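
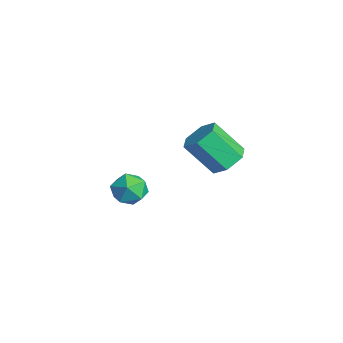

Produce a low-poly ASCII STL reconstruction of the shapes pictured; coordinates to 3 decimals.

solid 
facet normal 0.305 0.581 -0.755
outer loop
vertex 3.447 3.768 2.966
vertex 2.525 4.148 2.886
vertex 3.195 4.581 3.49
endloop
endfacet
facet normal 0.918 0.030 0.395
outer loop
vertex 3.447 3.768 2.966
vertex 3.195 4.581 3.49
vertex 2.796 2.531 4.574
endloop
endfacet
facet normal 0.918 0.030 0.395
outer loop
vertex 2.796 2.531 4.574
vertex 3.195 4.581 3.49
vertex 2.544 3.344 5.098
endloop
endfacet
facet normal -0.306 -0.581 0.754
outer loop
vertex 2.796 2.531 4.574
vertex 2.544 3.344 5.098
vertex 1.875 2.912 4.494
endloop
endfacet
facet normal 0.305 0.580 -0.755
outer loop
vertex 3.195 4.581 3.49
vertex 2.525 4.148 2.886
vertex 2.273 4.962 3.41
endloop
endfacet
facet normal 0.241 0.720 0.651
outer loop
vertex 3.195 4.581 3.49
vertex 2.273 4.962 3.41
vertex 2.544 3.344 5.098
endloop
endfacet
facet normal 0.241 0.720 0.651
outer loop
vertex 2.544 3.344 5.098
vertex 2.273 4.962 3.41
vertex 1.623 3.725 5.018
endloop
endfacet
facet normal -0.306 -0.581 0.754
outer loop
vertex 2.544 3.344 5.098
vertex 1.623 3.725 5.018
vertex 1.875 2.912 4.494
endloop
endfacet
facet normal 0.306 0.580 -0.755
outer loop
vertex 2.273 4.962 3.41
vertex 2.525 4.148 2.886
vertex 1.604 4.529 2.806
endloop
endfacet
facet normal -0.678 0.689 0.256
outer loop
vertex 2.273 4.962 3.41
vertex 1.604 4.529 2.806
vertex 1.623 3.725 5.018
endloop
endfacet
facet normal -0.677 0.690 0.257
outer loop
vertex 1.623 3.725 5.018
vertex 1.604 4.529 2.806
vertex 0.953 3.292 4.414
endloop
endfacet
facet normal -0.305 -0.581 0.755
outer loop
vertex 1.623 3.725 5.018
vertex 0.953 3.292 4.414
vertex 1.875 2.912 4.494
endloop
endfacet
facet normal 0.306 0.581 -0.754
outer loop
vertex 1.604 4.529 2.806
vertex 2.525 4.148 2.886
vertex 1.856 3.716 2.282
endloop
endfacet
facet normal -0.918 -0.030 -0.395
outer loop
vertex 1.604 4.529 2.806
vertex 1.856 3.716 2.282
vertex 0.953 3.292 4.414
endloop
endfacet
facet normal -0.918 -0.030 -0.395
outer loop
vertex 0.953 3.292 4.414
vertex 1.856 3.716 2.282
vertex 1.205 2.479 3.89
endloop
endfacet
facet normal -0.305 -0.581 0.755
outer loop
vertex 0.953 3.292 4.414
vertex 1.205 2.479 3.89
vertex 1.875 2.912 4.494
endloop
endfacet
facet normal 0.306 0.581 -0.754
outer loop
vertex 1.856 3.716 2.282
vertex 2.525 4.148 2.886
vertex 2.777 3.335 2.362
endloop
endfacet
facet normal -0.241 -0.720 -0.651
outer loop
vertex 1.856 3.716 2.282
vertex 2.777 3.335 2.362
vertex 1.205 2.479 3.89
endloop
endfacet
facet normal -0.241 -0.720 -0.651
outer loop
vertex 1.205 2.479 3.89
vertex 2.777 3.335 2.362
vertex 2.127 2.098 3.97
endloop
endfacet
facet normal -0.305 -0.580 0.755
outer loop
vertex 1.205 2.479 3.89
vertex 2.127 2.098 3.97
vertex 1.875 2.912 4.494
endloop
endfacet
facet normal 0.305 0.581 -0.755
outer loop
vertex 2.777 3.335 2.362
vertex 2.525 4.148 2.886
vertex 3.447 3.768 2.966
endloop
endfacet
facet normal 0.677 -0.690 -0.257
outer loop
vertex 2.777 3.335 2.362
vertex 3.447 3.768 2.966
vertex 2.127 2.098 3.97
endloop
endfacet
facet normal 0.677 -0.689 -0.256
outer loop
vertex 2.127 2.098 3.97
vertex 3.447 3.768 2.966
vertex 2.796 2.531 4.574
endloop
endfacet
facet normal -0.306 -0.580 0.755
outer loop
vertex 2.127 2.098 3.97
vertex 2.796 2.531 4.574
vertex 1.875 2.912 4.494
endloop
endfacet
facet normal -0.261 0.513 0.818
outer loop
vertex -3.313 1.387 -1.492
vertex -2.897 0.615 -0.875
vertex -2.284 1.435 -1.194
endloop
endfacet
facet normal -0.124 0.954 0.274
outer loop
vertex -3.313 1.387 -1.492
vertex -2.284 1.435 -1.194
vertex -2.564 1.687 -2.198
endloop
endfacet
facet normal -0.562 0.784 -0.263
outer loop
vertex -3.313 1.387 -1.492
vertex -2.564 1.687 -2.198
vertex -3.35 1.023 -2.5
endloop
endfacet
facet normal -0.970 0.239 -0.051
outer loop
vertex -3.313 1.387 -1.492
vertex -3.35 1.023 -2.5
vertex -3.556 0.36 -1.682
endloop
endfacet
facet normal -0.783 0.071 0.617
outer loop
vertex -3.313 1.387 -1.492
vertex -3.556 0.36 -1.682
vertex -2.897 0.615 -0.875
endloop
endfacet
facet normal 0.546 0.836 0.058
outer loop
vertex -2.564 1.687 -2.198
vertex -2.284 1.435 -1.194
vertex -1.684 1.1 -2.018
endloop
endfacet
facet normal 0.324 0.122 0.938
outer loop
vertex -2.284 1.435 -1.194
vertex -2.897 0.615 -0.875
vertex -1.89 0.437 -1.2
endloop
endfacet
facet normal -0.521 -0.593 0.613
outer loop
vertex -2.897 0.615 -0.875
vertex -3.556 0.36 -1.682
vertex -2.676 -0.227 -1.502
endloop
endfacet
facet normal -0.823 -0.322 -0.468
outer loop
vertex -3.556 0.36 -1.682
vertex -3.35 1.023 -2.5
vertex -2.956 0.025 -2.506
endloop
endfacet
facet normal -0.163 0.561 -0.811
outer loop
vertex -3.35 1.023 -2.5
vertex -2.564 1.687 -2.198
vertex -2.343 0.845 -2.825
endloop
endfacet
facet normal 0.970 -0.239 0.051
outer loop
vertex -1.927 0.073 -2.208
vertex -1.684 1.1 -2.018
vertex -1.89 0.437 -1.2
endloop
endfacet
facet normal 0.562 -0.784 0.263
outer loop
vertex -1.927 0.073 -2.208
vertex -1.89 0.437 -1.2
vertex -2.676 -0.227 -1.502
endloop
endfacet
facet normal 0.124 -0.954 -0.274
outer loop
vertex -1.927 0.073 -2.208
vertex -2.676 -0.227 -1.502
vertex -2.956 0.025 -2.506
endloop
endfacet
facet normal 0.261 -0.513 -0.818
outer loop
vertex -1.927 0.073 -2.208
vertex -2.956 0.025 -2.506
vertex -2.343 0.845 -2.825
endloop
endfacet
facet normal 0.783 -0.071 -0.617
outer loop
vertex -1.927 0.073 -2.208
vertex -2.343 0.845 -2.825
vertex -1.684 1.1 -2.018
endloop
endfacet
facet normal 0.823 0.322 0.468
outer loop
vertex -1.89 0.437 -1.2
vertex -1.684 1.1 -2.018
vertex -2.284 1.435 -1.194
endloop
endfacet
facet normal 0.163 -0.561 0.811
outer loop
vertex -2.676 -0.227 -1.502
vertex -1.89 0.437 -1.2
vertex -2.897 0.615 -0.875
endloop
endfacet
facet normal -0.546 -0.836 -0.058
outer loop
vertex -2.956 0.025 -2.506
vertex -2.676 -0.227 -1.502
vertex -3.556 0.36 -1.682
endloop
endfacet
facet normal -0.324 -0.122 -0.938
outer loop
vertex -2.343 0.845 -2.825
vertex -2.956 0.025 -2.506
vertex -3.35 1.023 -2.5
endloop
endfacet
facet normal 0.521 0.593 -0.613
outer loop
vertex -1.684 1.1 -2.018
vertex -2.343 0.845 -2.825
vertex -2.564 1.687 -2.198
endloop
endfacet

endsolid


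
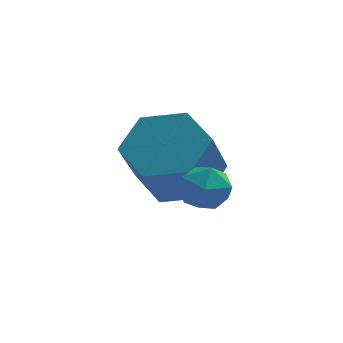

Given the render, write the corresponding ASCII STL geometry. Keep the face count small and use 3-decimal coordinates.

solid 
facet normal 0.163 0.607 -0.778
outer loop
vertex 1.33 2.481 -3.278
vertex 0.886 1.743 -3.946
vertex 0.26 2.506 -3.482
endloop
endfacet
facet normal -0.096 0.794 0.600
outer loop
vertex 1.33 2.481 -3.278
vertex 0.26 2.506 -3.482
vertex 1.039 1.394 -1.885
endloop
endfacet
facet normal -0.096 0.794 0.600
outer loop
vertex 1.039 1.394 -1.885
vertex 0.26 2.506 -3.482
vertex -0.031 1.419 -2.09
endloop
endfacet
facet normal -0.163 -0.607 0.778
outer loop
vertex 1.039 1.394 -1.885
vertex -0.031 1.419 -2.09
vertex 0.594 0.657 -2.554
endloop
endfacet
facet normal 0.163 0.607 -0.778
outer loop
vertex 0.26 2.506 -3.482
vertex 0.886 1.743 -3.946
vertex -0.185 1.768 -4.151
endloop
endfacet
facet normal -0.898 0.417 0.138
outer loop
vertex 0.26 2.506 -3.482
vertex -0.185 1.768 -4.151
vertex -0.031 1.419 -2.09
endloop
endfacet
facet normal -0.898 0.417 0.138
outer loop
vertex -0.031 1.419 -2.09
vertex -0.185 1.768 -4.151
vertex -0.476 0.682 -2.758
endloop
endfacet
facet normal -0.162 -0.607 0.778
outer loop
vertex -0.031 1.419 -2.09
vertex -0.476 0.682 -2.758
vertex 0.594 0.657 -2.554
endloop
endfacet
facet normal 0.163 0.607 -0.778
outer loop
vertex -0.185 1.768 -4.151
vertex 0.886 1.743 -3.946
vertex 0.441 1.006 -4.615
endloop
endfacet
facet normal -0.802 -0.378 -0.462
outer loop
vertex -0.185 1.768 -4.151
vertex 0.441 1.006 -4.615
vertex -0.476 0.682 -2.758
endloop
endfacet
facet normal -0.803 -0.377 -0.462
outer loop
vertex -0.476 0.682 -2.758
vertex 0.441 1.006 -4.615
vertex 0.15 -0.081 -3.222
endloop
endfacet
facet normal -0.163 -0.607 0.778
outer loop
vertex -0.476 0.682 -2.758
vertex 0.15 -0.081 -3.222
vertex 0.594 0.657 -2.554
endloop
endfacet
facet normal 0.163 0.607 -0.778
outer loop
vertex 0.441 1.006 -4.615
vertex 0.886 1.743 -3.946
vertex 1.511 0.981 -4.41
endloop
endfacet
facet normal 0.096 -0.794 -0.600
outer loop
vertex 0.441 1.006 -4.615
vertex 1.511 0.981 -4.41
vertex 0.15 -0.081 -3.222
endloop
endfacet
facet normal 0.096 -0.794 -0.600
outer loop
vertex 0.15 -0.081 -3.222
vertex 1.511 0.981 -4.41
vertex 1.22 -0.106 -3.018
endloop
endfacet
facet normal -0.163 -0.607 0.778
outer loop
vertex 0.15 -0.081 -3.222
vertex 1.22 -0.106 -3.018
vertex 0.594 0.657 -2.554
endloop
endfacet
facet normal 0.162 0.607 -0.778
outer loop
vertex 1.511 0.981 -4.41
vertex 0.886 1.743 -3.946
vertex 1.956 1.718 -3.742
endloop
endfacet
facet normal 0.898 -0.417 -0.138
outer loop
vertex 1.511 0.981 -4.41
vertex 1.956 1.718 -3.742
vertex 1.22 -0.106 -3.018
endloop
endfacet
facet normal 0.898 -0.417 -0.137
outer loop
vertex 1.22 -0.106 -3.018
vertex 1.956 1.718 -3.742
vertex 1.665 0.632 -2.349
endloop
endfacet
facet normal -0.163 -0.607 0.778
outer loop
vertex 1.22 -0.106 -3.018
vertex 1.665 0.632 -2.349
vertex 0.594 0.657 -2.554
endloop
endfacet
facet normal 0.163 0.607 -0.778
outer loop
vertex 1.956 1.718 -3.742
vertex 0.886 1.743 -3.946
vertex 1.33 2.481 -3.278
endloop
endfacet
facet normal 0.803 0.378 0.462
outer loop
vertex 1.956 1.718 -3.742
vertex 1.33 2.481 -3.278
vertex 1.665 0.632 -2.349
endloop
endfacet
facet normal 0.802 0.378 0.462
outer loop
vertex 1.665 0.632 -2.349
vertex 1.33 2.481 -3.278
vertex 1.039 1.394 -1.885
endloop
endfacet
facet normal -0.163 -0.607 0.778
outer loop
vertex 1.665 0.632 -2.349
vertex 1.039 1.394 -1.885
vertex 0.594 0.657 -2.554
endloop
endfacet
facet normal 0.100 0.969 0.224
outer loop
vertex 1.542 -0.055 -3.483
vertex 1.324 -0.182 -2.836
vertex 2.001 -0.217 -2.988
endloop
endfacet
facet normal 0.571 0.773 -0.276
outer loop
vertex 1.542 -0.055 -3.483
vertex 2.001 -0.217 -2.988
vertex 2.064 -0.49 -3.623
endloop
endfacet
facet normal 0.206 0.515 -0.832
outer loop
vertex 1.542 -0.055 -3.483
vertex 2.064 -0.49 -3.623
vertex 1.428 -0.624 -3.863
endloop
endfacet
facet normal -0.490 0.550 -0.677
outer loop
vertex 1.542 -0.055 -3.483
vertex 1.428 -0.624 -3.863
vertex 0.97 -0.434 -3.377
endloop
endfacet
facet normal -0.555 0.831 -0.024
outer loop
vertex 1.542 -0.055 -3.483
vertex 0.97 -0.434 -3.377
vertex 1.324 -0.182 -2.836
endloop
endfacet
facet normal 0.969 0.246 -0.010
outer loop
vertex 2.064 -0.49 -3.623
vertex 2.001 -0.217 -2.988
vertex 2.17 -0.886 -3.063
endloop
endfacet
facet normal 0.209 0.561 0.801
outer loop
vertex 2.001 -0.217 -2.988
vertex 1.324 -0.182 -2.836
vertex 1.712 -0.696 -2.577
endloop
endfacet
facet normal -0.852 0.338 0.400
outer loop
vertex 1.324 -0.182 -2.836
vertex 0.97 -0.434 -3.377
vertex 1.076 -0.83 -2.817
endloop
endfacet
facet normal -0.745 -0.114 -0.657
outer loop
vertex 0.97 -0.434 -3.377
vertex 1.428 -0.624 -3.863
vertex 1.139 -1.103 -3.452
endloop
endfacet
facet normal 0.379 -0.172 -0.909
outer loop
vertex 1.428 -0.624 -3.863
vertex 2.064 -0.49 -3.623
vertex 1.816 -1.138 -3.604
endloop
endfacet
facet normal 0.490 -0.550 0.677
outer loop
vertex 1.598 -1.265 -2.957
vertex 2.17 -0.886 -3.063
vertex 1.712 -0.696 -2.577
endloop
endfacet
facet normal -0.206 -0.515 0.832
outer loop
vertex 1.598 -1.265 -2.957
vertex 1.712 -0.696 -2.577
vertex 1.076 -0.83 -2.817
endloop
endfacet
facet normal -0.571 -0.773 0.276
outer loop
vertex 1.598 -1.265 -2.957
vertex 1.076 -0.83 -2.817
vertex 1.139 -1.103 -3.452
endloop
endfacet
facet normal -0.100 -0.969 -0.224
outer loop
vertex 1.598 -1.265 -2.957
vertex 1.139 -1.103 -3.452
vertex 1.816 -1.138 -3.604
endloop
endfacet
facet normal 0.555 -0.831 0.024
outer loop
vertex 1.598 -1.265 -2.957
vertex 1.816 -1.138 -3.604
vertex 2.17 -0.886 -3.063
endloop
endfacet
facet normal 0.745 0.114 0.657
outer loop
vertex 1.712 -0.696 -2.577
vertex 2.17 -0.886 -3.063
vertex 2.001 -0.217 -2.988
endloop
endfacet
facet normal -0.379 0.172 0.909
outer loop
vertex 1.076 -0.83 -2.817
vertex 1.712 -0.696 -2.577
vertex 1.324 -0.182 -2.836
endloop
endfacet
facet normal -0.969 -0.246 0.010
outer loop
vertex 1.139 -1.103 -3.452
vertex 1.076 -0.83 -2.817
vertex 0.97 -0.434 -3.377
endloop
endfacet
facet normal -0.209 -0.561 -0.801
outer loop
vertex 1.816 -1.138 -3.604
vertex 1.139 -1.103 -3.452
vertex 1.428 -0.624 -3.863
endloop
endfacet
facet normal 0.852 -0.338 -0.400
outer loop
vertex 2.17 -0.886 -3.063
vertex 1.816 -1.138 -3.604
vertex 2.064 -0.49 -3.623
endloop
endfacet

endsolid


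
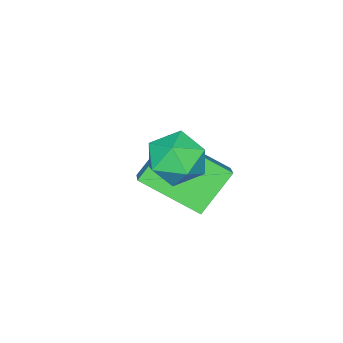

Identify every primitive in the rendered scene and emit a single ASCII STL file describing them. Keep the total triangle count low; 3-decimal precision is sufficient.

solid 
facet normal -0.701 0.166 0.694
outer loop
vertex -4.148 -4.591 -0.47
vertex -3.511 -4.077 0.05
vertex -4.643 -3.11 -1.325
endloop
endfacet
facet normal -0.658 -0.529 -0.536
outer loop
vertex -3.669 -3.343 -2.29
vertex -4.148 -4.591 -0.47
vertex -4.643 -3.11 -1.325
endloop
endfacet
facet normal -0.700 0.167 0.694
outer loop
vertex -4.643 -3.11 -1.325
vertex -3.511 -4.077 0.05
vertex -4.005 -2.597 -0.805
endloop
endfacet
facet normal -0.277 0.832 -0.481
outer loop
vertex -4.005 -2.597 -0.805
vertex -3.669 -3.343 -2.29
vertex -4.643 -3.11 -1.325
endloop
endfacet
facet normal 0.278 -0.831 0.481
outer loop
vertex -4.148 -4.591 -0.47
vertex -2.537 -4.31 -0.915
vertex -3.511 -4.077 0.05
endloop
endfacet
facet normal -0.658 -0.529 -0.536
outer loop
vertex -3.175 -4.823 -1.435
vertex -4.148 -4.591 -0.47
vertex -3.669 -3.343 -2.29
endloop
endfacet
facet normal 0.278 -0.832 0.480
outer loop
vertex -3.175 -4.823 -1.435
vertex -2.537 -4.31 -0.915
vertex -4.148 -4.591 -0.47
endloop
endfacet
facet normal 0.658 0.529 0.536
outer loop
vertex -3.511 -4.077 0.05
vertex -2.537 -4.31 -0.915
vertex -4.005 -2.597 -0.805
endloop
endfacet
facet normal -0.279 0.831 -0.481
outer loop
vertex -3.032 -2.829 -1.77
vertex -3.669 -3.343 -2.29
vertex -4.005 -2.597 -0.805
endloop
endfacet
facet normal 0.658 0.529 0.536
outer loop
vertex -4.005 -2.597 -0.805
vertex -2.537 -4.31 -0.915
vertex -3.032 -2.829 -1.77
endloop
endfacet
facet normal 0.701 -0.167 -0.694
outer loop
vertex -3.032 -2.829 -1.77
vertex -3.175 -4.823 -1.435
vertex -3.669 -3.343 -2.29
endloop
endfacet
facet normal 0.700 -0.167 -0.694
outer loop
vertex -2.537 -4.31 -0.915
vertex -3.175 -4.823 -1.435
vertex -3.032 -2.829 -1.77
endloop
endfacet
facet normal -0.887 -0.359 0.291
outer loop
vertex -2.847 -2.715 0.906
vertex -2.553 -3.458 0.884
vertex -2.506 -3.029 1.557
endloop
endfacet
facet normal -0.780 0.296 0.551
outer loop
vertex -2.847 -2.715 0.906
vertex -2.506 -3.029 1.557
vertex -2.36 -2.269 1.356
endloop
endfacet
facet normal -0.675 0.738 -0.000
outer loop
vertex -2.847 -2.715 0.906
vertex -2.36 -2.269 1.356
vertex -2.316 -2.229 0.559
endloop
endfacet
facet normal -0.717 0.354 -0.601
outer loop
vertex -2.847 -2.715 0.906
vertex -2.316 -2.229 0.559
vertex -2.435 -2.964 0.268
endloop
endfacet
facet normal -0.848 -0.323 -0.421
outer loop
vertex -2.847 -2.715 0.906
vertex -2.435 -2.964 0.268
vertex -2.553 -3.458 0.884
endloop
endfacet
facet normal -0.182 0.284 0.941
outer loop
vertex -2.36 -2.269 1.356
vertex -2.506 -3.029 1.557
vertex -1.765 -2.736 1.612
endloop
endfacet
facet normal -0.355 -0.777 0.520
outer loop
vertex -2.506 -3.029 1.557
vertex -2.553 -3.458 0.884
vertex -1.884 -3.471 1.321
endloop
endfacet
facet normal -0.292 -0.718 -0.632
outer loop
vertex -2.553 -3.458 0.884
vertex -2.435 -2.964 0.268
vertex -1.84 -3.431 0.524
endloop
endfacet
facet normal -0.081 0.378 -0.922
outer loop
vertex -2.435 -2.964 0.268
vertex -2.316 -2.229 0.559
vertex -1.694 -2.671 0.323
endloop
endfacet
facet normal -0.013 0.999 0.049
outer loop
vertex -2.316 -2.229 0.559
vertex -2.36 -2.269 1.356
vertex -1.647 -2.242 0.996
endloop
endfacet
facet normal 0.717 -0.354 0.601
outer loop
vertex -1.353 -2.985 0.974
vertex -1.765 -2.736 1.612
vertex -1.884 -3.471 1.321
endloop
endfacet
facet normal 0.675 -0.738 0.000
outer loop
vertex -1.353 -2.985 0.974
vertex -1.884 -3.471 1.321
vertex -1.84 -3.431 0.524
endloop
endfacet
facet normal 0.780 -0.296 -0.551
outer loop
vertex -1.353 -2.985 0.974
vertex -1.84 -3.431 0.524
vertex -1.694 -2.671 0.323
endloop
endfacet
facet normal 0.887 0.359 -0.291
outer loop
vertex -1.353 -2.985 0.974
vertex -1.694 -2.671 0.323
vertex -1.647 -2.242 0.996
endloop
endfacet
facet normal 0.848 0.323 0.421
outer loop
vertex -1.353 -2.985 0.974
vertex -1.647 -2.242 0.996
vertex -1.765 -2.736 1.612
endloop
endfacet
facet normal 0.081 -0.378 0.922
outer loop
vertex -1.884 -3.471 1.321
vertex -1.765 -2.736 1.612
vertex -2.506 -3.029 1.557
endloop
endfacet
facet normal 0.013 -0.999 -0.049
outer loop
vertex -1.84 -3.431 0.524
vertex -1.884 -3.471 1.321
vertex -2.553 -3.458 0.884
endloop
endfacet
facet normal 0.182 -0.284 -0.941
outer loop
vertex -1.694 -2.671 0.323
vertex -1.84 -3.431 0.524
vertex -2.435 -2.964 0.268
endloop
endfacet
facet normal 0.355 0.777 -0.520
outer loop
vertex -1.647 -2.242 0.996
vertex -1.694 -2.671 0.323
vertex -2.316 -2.229 0.559
endloop
endfacet
facet normal 0.292 0.718 0.632
outer loop
vertex -1.765 -2.736 1.612
vertex -1.647 -2.242 0.996
vertex -2.36 -2.269 1.356
endloop
endfacet

endsolid


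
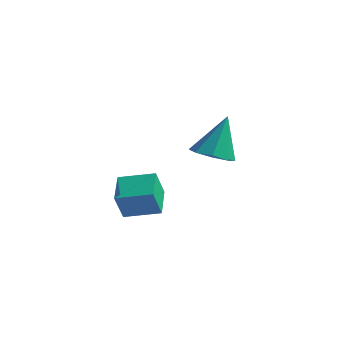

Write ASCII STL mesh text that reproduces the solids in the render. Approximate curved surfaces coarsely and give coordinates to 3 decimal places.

solid 
facet normal -0.864 -0.456 -0.211
outer loop
vertex -4.279 2.047 -3.048
vertex -5.063 3.295 -2.537
vertex -4.251 2.608 -4.374
endloop
endfacet
facet normal 0.503 -0.800 -0.328
outer loop
vertex -2.817 3.365 -4.023
vertex -4.279 2.047 -3.048
vertex -4.251 2.608 -4.374
endloop
endfacet
facet normal -0.864 -0.457 -0.211
outer loop
vertex -4.251 2.608 -4.374
vertex -5.063 3.295 -2.537
vertex -5.035 3.855 -3.863
endloop
endfacet
facet normal 0.020 0.390 -0.921
outer loop
vertex -5.035 3.855 -3.863
vertex -2.817 3.365 -4.023
vertex -4.251 2.608 -4.374
endloop
endfacet
facet normal -0.020 -0.389 0.921
outer loop
vertex -4.279 2.047 -3.048
vertex -3.629 4.052 -2.186
vertex -5.063 3.295 -2.537
endloop
endfacet
facet normal 0.503 -0.800 -0.327
outer loop
vertex -2.845 2.805 -2.697
vertex -4.279 2.047 -3.048
vertex -2.817 3.365 -4.023
endloop
endfacet
facet normal -0.019 -0.390 0.921
outer loop
vertex -2.845 2.805 -2.697
vertex -3.629 4.052 -2.186
vertex -4.279 2.047 -3.048
endloop
endfacet
facet normal -0.503 0.800 0.327
outer loop
vertex -5.063 3.295 -2.537
vertex -3.629 4.052 -2.186
vertex -5.035 3.855 -3.863
endloop
endfacet
facet normal 0.020 0.389 -0.921
outer loop
vertex -3.601 4.613 -3.512
vertex -2.817 3.365 -4.023
vertex -5.035 3.855 -3.863
endloop
endfacet
facet normal -0.503 0.800 0.328
outer loop
vertex -5.035 3.855 -3.863
vertex -3.629 4.052 -2.186
vertex -3.601 4.613 -3.512
endloop
endfacet
facet normal 0.864 0.457 0.211
outer loop
vertex -3.601 4.613 -3.512
vertex -2.845 2.805 -2.697
vertex -2.817 3.365 -4.023
endloop
endfacet
facet normal 0.864 0.457 0.211
outer loop
vertex -3.629 4.052 -2.186
vertex -2.845 2.805 -2.697
vertex -3.601 4.613 -3.512
endloop
endfacet
facet normal -0.069 -0.419 -0.905
outer loop
vertex 1.094 2.964 0.314
vertex 0.289 2.515 0.583
vertex 0.491 3.361 0.176
endloop
endfacet
facet normal 0.549 0.836 0.006
outer loop
vertex 1.094 2.964 0.314
vertex 0.491 3.361 0.176
vertex 0.431 3.385 2.457
endloop
endfacet
facet normal -0.068 -0.419 -0.905
outer loop
vertex 0.491 3.361 0.176
vertex 0.289 2.515 0.583
vertex -0.23 3.262 0.276
endloop
endfacet
facet normal -0.138 0.990 -0.014
outer loop
vertex 0.491 3.361 0.176
vertex -0.23 3.262 0.276
vertex 0.431 3.385 2.457
endloop
endfacet
facet normal -0.068 -0.420 -0.905
outer loop
vertex -0.23 3.262 0.276
vertex 0.289 2.515 0.583
vertex -0.647 2.726 0.556
endloop
endfacet
facet normal -0.727 0.661 0.183
outer loop
vertex -0.23 3.262 0.276
vertex -0.647 2.726 0.556
vertex 0.431 3.385 2.457
endloop
endfacet
facet normal -0.068 -0.420 -0.905
outer loop
vertex -0.647 2.726 0.556
vertex 0.289 2.515 0.583
vertex -0.515 2.066 0.852
endloop
endfacet
facet normal -0.875 0.041 0.482
outer loop
vertex -0.647 2.726 0.556
vertex -0.515 2.066 0.852
vertex 0.431 3.385 2.457
endloop
endfacet
facet normal -0.068 -0.421 -0.905
outer loop
vertex -0.515 2.066 0.852
vertex 0.289 2.515 0.583
vertex 0.088 1.67 0.991
endloop
endfacet
facet normal -0.495 -0.505 0.707
outer loop
vertex -0.515 2.066 0.852
vertex 0.088 1.67 0.991
vertex 0.431 3.385 2.457
endloop
endfacet
facet normal -0.068 -0.421 -0.905
outer loop
vertex 0.088 1.67 0.991
vertex 0.289 2.515 0.583
vertex 0.809 1.769 0.891
endloop
endfacet
facet normal 0.191 -0.660 0.727
outer loop
vertex 0.088 1.67 0.991
vertex 0.809 1.769 0.891
vertex 0.431 3.385 2.457
endloop
endfacet
facet normal -0.068 -0.421 -0.904
outer loop
vertex 0.809 1.769 0.891
vertex 0.289 2.515 0.583
vertex 1.226 2.305 0.61
endloop
endfacet
facet normal 0.781 -0.330 0.529
outer loop
vertex 0.809 1.769 0.891
vertex 1.226 2.305 0.61
vertex 0.431 3.385 2.457
endloop
endfacet
facet normal -0.068 -0.420 -0.905
outer loop
vertex 1.226 2.305 0.61
vertex 0.289 2.515 0.583
vertex 1.094 2.964 0.314
endloop
endfacet
facet normal 0.929 0.290 0.231
outer loop
vertex 1.226 2.305 0.61
vertex 1.094 2.964 0.314
vertex 0.431 3.385 2.457
endloop
endfacet

endsolid


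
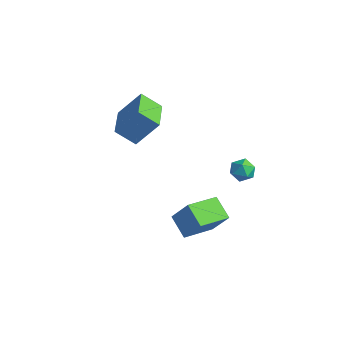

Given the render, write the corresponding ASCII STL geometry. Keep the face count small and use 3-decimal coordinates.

solid 
facet normal -0.538 -0.147 -0.830
outer loop
vertex 1.029 -4.683 -1.894
vertex 1.2 -2.772 -2.343
vertex 2.253 -4.966 -2.638
endloop
endfacet
facet normal -0.086 -0.970 0.227
outer loop
vertex 3.2 -4.708 -1.177
vertex 1.029 -4.683 -1.894
vertex 2.253 -4.966 -2.638
endloop
endfacet
facet normal -0.538 -0.147 -0.830
outer loop
vertex 2.253 -4.966 -2.638
vertex 1.2 -2.772 -2.343
vertex 2.424 -3.055 -3.086
endloop
endfacet
facet normal 0.838 -0.194 -0.509
outer loop
vertex 2.424 -3.055 -3.086
vertex 3.2 -4.708 -1.177
vertex 2.253 -4.966 -2.638
endloop
endfacet
facet normal -0.838 0.195 0.509
outer loop
vertex 1.029 -4.683 -1.894
vertex 2.147 -2.514 -0.882
vertex 1.2 -2.772 -2.343
endloop
endfacet
facet normal -0.086 -0.970 0.227
outer loop
vertex 1.976 -4.425 -0.434
vertex 1.029 -4.683 -1.894
vertex 3.2 -4.708 -1.177
endloop
endfacet
facet normal -0.838 0.194 0.509
outer loop
vertex 1.976 -4.425 -0.434
vertex 2.147 -2.514 -0.882
vertex 1.029 -4.683 -1.894
endloop
endfacet
facet normal 0.086 0.970 -0.227
outer loop
vertex 1.2 -2.772 -2.343
vertex 2.147 -2.514 -0.882
vertex 2.424 -3.055 -3.086
endloop
endfacet
facet normal 0.838 -0.195 -0.509
outer loop
vertex 3.371 -2.797 -1.626
vertex 3.2 -4.708 -1.177
vertex 2.424 -3.055 -3.086
endloop
endfacet
facet normal 0.086 0.970 -0.227
outer loop
vertex 2.424 -3.055 -3.086
vertex 2.147 -2.514 -0.882
vertex 3.371 -2.797 -1.626
endloop
endfacet
facet normal 0.538 0.147 0.830
outer loop
vertex 3.371 -2.797 -1.626
vertex 1.976 -4.425 -0.434
vertex 3.2 -4.708 -1.177
endloop
endfacet
facet normal 0.538 0.146 0.830
outer loop
vertex 2.147 -2.514 -0.882
vertex 1.976 -4.425 -0.434
vertex 3.371 -2.797 -1.626
endloop
endfacet
facet normal 0.178 0.883 0.435
outer loop
vertex 3.544 -1.361 1.875
vertex 3.326 -1.646 2.542
vertex 4.052 -1.688 2.331
endloop
endfacet
facet normal 0.611 0.782 -0.120
outer loop
vertex 3.544 -1.361 1.875
vertex 4.052 -1.688 2.331
vertex 4.073 -1.819 1.586
endloop
endfacet
facet normal 0.208 0.682 -0.701
outer loop
vertex 3.544 -1.361 1.875
vertex 4.073 -1.819 1.586
vertex 3.36 -1.859 1.336
endloop
endfacet
facet normal -0.476 0.721 -0.504
outer loop
vertex 3.544 -1.361 1.875
vertex 3.36 -1.859 1.336
vertex 2.898 -1.752 1.926
endloop
endfacet
facet normal -0.496 0.845 0.199
outer loop
vertex 3.544 -1.361 1.875
vertex 2.898 -1.752 1.926
vertex 3.326 -1.646 2.542
endloop
endfacet
facet normal 0.983 0.184 -0.005
outer loop
vertex 4.073 -1.819 1.586
vertex 4.052 -1.688 2.331
vertex 4.182 -2.388 2.074
endloop
endfacet
facet normal 0.280 0.346 0.895
outer loop
vertex 4.052 -1.688 2.331
vertex 3.326 -1.646 2.542
vertex 3.72 -2.281 2.664
endloop
endfacet
facet normal -0.809 0.285 0.513
outer loop
vertex 3.326 -1.646 2.542
vertex 2.898 -1.752 1.926
vertex 3.007 -2.321 2.414
endloop
endfacet
facet normal -0.777 0.085 -0.624
outer loop
vertex 2.898 -1.752 1.926
vertex 3.36 -1.859 1.336
vertex 3.028 -2.452 1.669
endloop
endfacet
facet normal 0.330 0.023 -0.944
outer loop
vertex 3.36 -1.859 1.336
vertex 4.073 -1.819 1.586
vertex 3.754 -2.494 1.458
endloop
endfacet
facet normal 0.476 -0.721 0.504
outer loop
vertex 3.536 -2.779 2.125
vertex 4.182 -2.388 2.074
vertex 3.72 -2.281 2.664
endloop
endfacet
facet normal -0.208 -0.682 0.701
outer loop
vertex 3.536 -2.779 2.125
vertex 3.72 -2.281 2.664
vertex 3.007 -2.321 2.414
endloop
endfacet
facet normal -0.611 -0.782 0.120
outer loop
vertex 3.536 -2.779 2.125
vertex 3.007 -2.321 2.414
vertex 3.028 -2.452 1.669
endloop
endfacet
facet normal -0.178 -0.883 -0.435
outer loop
vertex 3.536 -2.779 2.125
vertex 3.028 -2.452 1.669
vertex 3.754 -2.494 1.458
endloop
endfacet
facet normal 0.496 -0.845 -0.199
outer loop
vertex 3.536 -2.779 2.125
vertex 3.754 -2.494 1.458
vertex 4.182 -2.388 2.074
endloop
endfacet
facet normal 0.777 -0.085 0.624
outer loop
vertex 3.72 -2.281 2.664
vertex 4.182 -2.388 2.074
vertex 4.052 -1.688 2.331
endloop
endfacet
facet normal -0.330 -0.023 0.944
outer loop
vertex 3.007 -2.321 2.414
vertex 3.72 -2.281 2.664
vertex 3.326 -1.646 2.542
endloop
endfacet
facet normal -0.983 -0.184 0.005
outer loop
vertex 3.028 -2.452 1.669
vertex 3.007 -2.321 2.414
vertex 2.898 -1.752 1.926
endloop
endfacet
facet normal -0.280 -0.346 -0.895
outer loop
vertex 3.754 -2.494 1.458
vertex 3.028 -2.452 1.669
vertex 3.36 -1.859 1.336
endloop
endfacet
facet normal 0.809 -0.285 -0.513
outer loop
vertex 4.182 -2.388 2.074
vertex 3.754 -2.494 1.458
vertex 4.073 -1.819 1.586
endloop
endfacet
facet normal -0.618 -0.472 0.629
outer loop
vertex -2.35 -3.832 4.111
vertex -3.818 -2.255 3.852
vertex -3.132 -4.805 2.613
endloop
endfacet
facet normal 0.676 -0.727 0.119
outer loop
vertex -2.242 -4.125 1.708
vertex -2.35 -3.832 4.111
vertex -3.132 -4.805 2.613
endloop
endfacet
facet normal -0.618 -0.472 0.629
outer loop
vertex -3.132 -4.805 2.613
vertex -3.818 -2.255 3.852
vertex -4.6 -3.227 2.354
endloop
endfacet
facet normal -0.401 -0.499 -0.769
outer loop
vertex -4.6 -3.227 2.354
vertex -2.242 -4.125 1.708
vertex -3.132 -4.805 2.613
endloop
endfacet
facet normal 0.400 0.499 0.769
outer loop
vertex -2.35 -3.832 4.111
vertex -2.928 -1.575 2.947
vertex -3.818 -2.255 3.852
endloop
endfacet
facet normal 0.676 -0.727 0.119
outer loop
vertex -1.46 -3.153 3.206
vertex -2.35 -3.832 4.111
vertex -2.242 -4.125 1.708
endloop
endfacet
facet normal 0.401 0.499 0.768
outer loop
vertex -1.46 -3.153 3.206
vertex -2.928 -1.575 2.947
vertex -2.35 -3.832 4.111
endloop
endfacet
facet normal -0.676 0.727 -0.119
outer loop
vertex -3.818 -2.255 3.852
vertex -2.928 -1.575 2.947
vertex -4.6 -3.227 2.354
endloop
endfacet
facet normal -0.401 -0.499 -0.768
outer loop
vertex -3.71 -2.548 1.449
vertex -2.242 -4.125 1.708
vertex -4.6 -3.227 2.354
endloop
endfacet
facet normal -0.676 0.727 -0.119
outer loop
vertex -4.6 -3.227 2.354
vertex -2.928 -1.575 2.947
vertex -3.71 -2.548 1.449
endloop
endfacet
facet normal 0.618 0.472 -0.629
outer loop
vertex -3.71 -2.548 1.449
vertex -1.46 -3.153 3.206
vertex -2.242 -4.125 1.708
endloop
endfacet
facet normal 0.618 0.472 -0.629
outer loop
vertex -2.928 -1.575 2.947
vertex -1.46 -3.153 3.206
vertex -3.71 -2.548 1.449
endloop
endfacet

endsolid


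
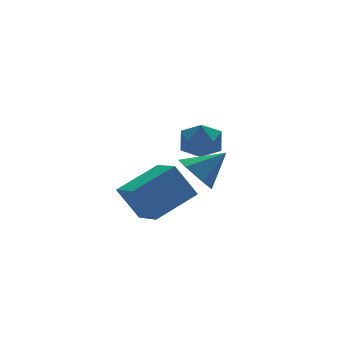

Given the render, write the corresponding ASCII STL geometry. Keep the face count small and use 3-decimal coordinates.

solid 
facet normal -0.770 0.120 -0.626
outer loop
vertex 1.39 -0.722 2.328
vertex 1.024 -0.217 2.875
vertex 1.538 0.094 2.302
endloop
endfacet
facet normal 0.897 -0.176 -0.405
outer loop
vertex 1.39 -0.722 2.328
vertex 1.538 0.094 2.302
vertex 2.096 -0.383 3.745
endloop
endfacet
facet normal -0.770 0.120 -0.626
outer loop
vertex 1.538 0.094 2.302
vertex 1.024 -0.217 2.875
vertex 1.172 0.6 2.849
endloop
endfacet
facet normal 0.763 0.641 -0.083
outer loop
vertex 1.538 0.094 2.302
vertex 1.172 0.6 2.849
vertex 2.096 -0.383 3.745
endloop
endfacet
facet normal -0.770 0.120 -0.626
outer loop
vertex 1.172 0.6 2.849
vertex 1.024 -0.217 2.875
vertex 0.658 0.289 3.422
endloop
endfacet
facet normal 0.219 0.762 0.610
outer loop
vertex 1.172 0.6 2.849
vertex 0.658 0.289 3.422
vertex 2.096 -0.383 3.745
endloop
endfacet
facet normal -0.771 0.119 -0.626
outer loop
vertex 0.658 0.289 3.422
vertex 1.024 -0.217 2.875
vertex 0.511 -0.528 3.448
endloop
endfacet
facet normal -0.190 0.065 0.980
outer loop
vertex 0.658 0.289 3.422
vertex 0.511 -0.528 3.448
vertex 2.096 -0.383 3.745
endloop
endfacet
facet normal -0.771 0.119 -0.626
outer loop
vertex 0.511 -0.528 3.448
vertex 1.024 -0.217 2.875
vertex 0.877 -1.033 2.901
endloop
endfacet
facet normal -0.054 -0.752 0.657
outer loop
vertex 0.511 -0.528 3.448
vertex 0.877 -1.033 2.901
vertex 2.096 -0.383 3.745
endloop
endfacet
facet normal -0.771 0.119 -0.626
outer loop
vertex 0.877 -1.033 2.901
vertex 1.024 -0.217 2.875
vertex 1.39 -0.722 2.328
endloop
endfacet
facet normal 0.489 -0.872 -0.035
outer loop
vertex 0.877 -1.033 2.901
vertex 1.39 -0.722 2.328
vertex 2.096 -0.383 3.745
endloop
endfacet
facet normal 0.468 0.117 0.876
outer loop
vertex 3.652 4.49 3.01
vertex 3.248 3.757 3.324
vertex 4.038 3.691 2.911
endloop
endfacet
facet normal 0.863 0.375 0.340
outer loop
vertex 3.652 4.49 3.01
vertex 4.038 3.691 2.911
vertex 4.048 4.279 2.238
endloop
endfacet
facet normal 0.480 0.877 0.006
outer loop
vertex 3.652 4.49 3.01
vertex 4.048 4.279 2.238
vertex 3.264 4.708 2.235
endloop
endfacet
facet normal -0.149 0.930 0.336
outer loop
vertex 3.652 4.49 3.01
vertex 3.264 4.708 2.235
vertex 2.77 4.386 2.906
endloop
endfacet
facet normal -0.157 0.461 0.873
outer loop
vertex 3.652 4.49 3.01
vertex 2.77 4.386 2.906
vertex 3.248 3.757 3.324
endloop
endfacet
facet normal 0.980 -0.156 -0.122
outer loop
vertex 4.048 4.279 2.238
vertex 4.038 3.691 2.911
vertex 3.89 3.414 2.074
endloop
endfacet
facet normal 0.342 -0.573 0.745
outer loop
vertex 4.038 3.691 2.911
vertex 3.248 3.757 3.324
vertex 3.396 3.092 2.745
endloop
endfacet
facet normal -0.671 -0.018 0.741
outer loop
vertex 3.248 3.757 3.324
vertex 2.77 4.386 2.906
vertex 2.612 3.521 2.742
endloop
endfacet
facet normal -0.658 0.741 -0.129
outer loop
vertex 2.77 4.386 2.906
vertex 3.264 4.708 2.235
vertex 2.622 4.109 2.069
endloop
endfacet
facet normal 0.362 0.657 -0.662
outer loop
vertex 3.264 4.708 2.235
vertex 4.048 4.279 2.238
vertex 3.412 4.043 1.656
endloop
endfacet
facet normal 0.149 -0.930 -0.336
outer loop
vertex 3.008 3.31 1.97
vertex 3.89 3.414 2.074
vertex 3.396 3.092 2.745
endloop
endfacet
facet normal -0.480 -0.877 -0.006
outer loop
vertex 3.008 3.31 1.97
vertex 3.396 3.092 2.745
vertex 2.612 3.521 2.742
endloop
endfacet
facet normal -0.863 -0.375 -0.340
outer loop
vertex 3.008 3.31 1.97
vertex 2.612 3.521 2.742
vertex 2.622 4.109 2.069
endloop
endfacet
facet normal -0.468 -0.117 -0.876
outer loop
vertex 3.008 3.31 1.97
vertex 2.622 4.109 2.069
vertex 3.412 4.043 1.656
endloop
endfacet
facet normal 0.157 -0.461 -0.873
outer loop
vertex 3.008 3.31 1.97
vertex 3.412 4.043 1.656
vertex 3.89 3.414 2.074
endloop
endfacet
facet normal 0.658 -0.741 0.129
outer loop
vertex 3.396 3.092 2.745
vertex 3.89 3.414 2.074
vertex 4.038 3.691 2.911
endloop
endfacet
facet normal -0.362 -0.657 0.662
outer loop
vertex 2.612 3.521 2.742
vertex 3.396 3.092 2.745
vertex 3.248 3.757 3.324
endloop
endfacet
facet normal -0.980 0.156 0.122
outer loop
vertex 2.622 4.109 2.069
vertex 2.612 3.521 2.742
vertex 2.77 4.386 2.906
endloop
endfacet
facet normal -0.342 0.573 -0.745
outer loop
vertex 3.412 4.043 1.656
vertex 2.622 4.109 2.069
vertex 3.264 4.708 2.235
endloop
endfacet
facet normal 0.671 0.018 -0.741
outer loop
vertex 3.89 3.414 2.074
vertex 3.412 4.043 1.656
vertex 4.048 4.279 2.238
endloop
endfacet
facet normal -0.428 0.306 0.850
outer loop
vertex 0.252 -0.287 3.434
vertex 0.263 1.06 2.954
vertex -1.384 -0.535 2.699
endloop
endfacet
facet normal -0.008 -0.942 0.336
outer loop
vertex -0.763 -0.98 1.466
vertex 0.252 -0.287 3.434
vertex -1.384 -0.535 2.699
endloop
endfacet
facet normal -0.428 0.306 0.850
outer loop
vertex -1.384 -0.535 2.699
vertex 0.263 1.06 2.954
vertex -1.373 0.812 2.219
endloop
endfacet
facet normal -0.904 -0.137 -0.406
outer loop
vertex -1.373 0.812 2.219
vertex -0.763 -0.98 1.466
vertex -1.384 -0.535 2.699
endloop
endfacet
facet normal 0.904 0.137 0.406
outer loop
vertex 0.252 -0.287 3.434
vertex 0.884 0.615 1.721
vertex 0.263 1.06 2.954
endloop
endfacet
facet normal -0.008 -0.942 0.336
outer loop
vertex 0.873 -0.732 2.201
vertex 0.252 -0.287 3.434
vertex -0.763 -0.98 1.466
endloop
endfacet
facet normal 0.904 0.137 0.406
outer loop
vertex 0.873 -0.732 2.201
vertex 0.884 0.615 1.721
vertex 0.252 -0.287 3.434
endloop
endfacet
facet normal 0.008 0.942 -0.336
outer loop
vertex 0.263 1.06 2.954
vertex 0.884 0.615 1.721
vertex -1.373 0.812 2.219
endloop
endfacet
facet normal -0.904 -0.137 -0.406
outer loop
vertex -0.752 0.367 0.986
vertex -0.763 -0.98 1.466
vertex -1.373 0.812 2.219
endloop
endfacet
facet normal 0.008 0.942 -0.336
outer loop
vertex -1.373 0.812 2.219
vertex 0.884 0.615 1.721
vertex -0.752 0.367 0.986
endloop
endfacet
facet normal 0.428 -0.306 -0.850
outer loop
vertex -0.752 0.367 0.986
vertex 0.873 -0.732 2.201
vertex -0.763 -0.98 1.466
endloop
endfacet
facet normal 0.428 -0.306 -0.850
outer loop
vertex 0.884 0.615 1.721
vertex 0.873 -0.732 2.201
vertex -0.752 0.367 0.986
endloop
endfacet

endsolid


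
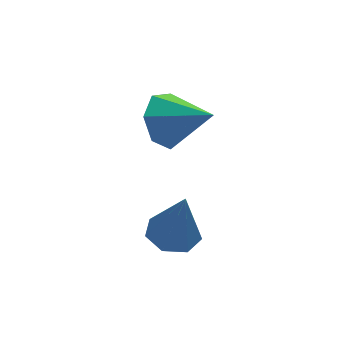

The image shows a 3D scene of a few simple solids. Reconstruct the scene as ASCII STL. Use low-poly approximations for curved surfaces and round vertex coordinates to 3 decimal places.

solid 
facet normal -0.686 0.538 -0.489
outer loop
vertex 3.775 5.032 2.821
vertex 3.056 4.362 3.093
vertex 3.363 5.201 3.585
endloop
endfacet
facet normal 0.810 0.484 0.330
outer loop
vertex 3.775 5.032 2.821
vertex 3.363 5.201 3.585
vertex 4.284 3.398 3.967
endloop
endfacet
facet normal -0.686 0.538 -0.489
outer loop
vertex 3.363 5.201 3.585
vertex 3.056 4.362 3.093
vertex 2.719 4.738 3.979
endloop
endfacet
facet normal 0.299 0.342 0.891
outer loop
vertex 3.363 5.201 3.585
vertex 2.719 4.738 3.979
vertex 4.284 3.398 3.967
endloop
endfacet
facet normal -0.686 0.538 -0.489
outer loop
vertex 2.719 4.738 3.979
vertex 3.056 4.362 3.093
vertex 2.329 3.992 3.705
endloop
endfacet
facet normal -0.201 -0.243 0.949
outer loop
vertex 2.719 4.738 3.979
vertex 2.329 3.992 3.705
vertex 4.284 3.398 3.967
endloop
endfacet
facet normal -0.686 0.539 -0.489
outer loop
vertex 2.329 3.992 3.705
vertex 3.056 4.362 3.093
vertex 2.486 3.525 2.97
endloop
endfacet
facet normal -0.314 -0.830 0.460
outer loop
vertex 2.329 3.992 3.705
vertex 2.486 3.525 2.97
vertex 4.284 3.398 3.967
endloop
endfacet
facet normal -0.686 0.539 -0.489
outer loop
vertex 2.486 3.525 2.97
vertex 3.056 4.362 3.093
vertex 3.072 3.688 2.327
endloop
endfacet
facet normal 0.045 -0.977 -0.206
outer loop
vertex 2.486 3.525 2.97
vertex 3.072 3.688 2.327
vertex 4.284 3.398 3.967
endloop
endfacet
facet normal -0.686 0.539 -0.489
outer loop
vertex 3.072 3.688 2.327
vertex 3.056 4.362 3.093
vertex 3.646 4.359 2.261
endloop
endfacet
facet normal 0.607 -0.573 -0.550
outer loop
vertex 3.072 3.688 2.327
vertex 3.646 4.359 2.261
vertex 4.284 3.398 3.967
endloop
endfacet
facet normal -0.687 0.538 -0.489
outer loop
vertex 3.646 4.359 2.261
vertex 3.056 4.362 3.093
vertex 3.775 5.032 2.821
endloop
endfacet
facet normal 0.947 0.077 -0.311
outer loop
vertex 3.646 4.359 2.261
vertex 3.775 5.032 2.821
vertex 4.284 3.398 3.967
endloop
endfacet
facet normal -0.145 0.178 -0.973
outer loop
vertex 3.373 1.584 0.815
vertex 2.659 1.142 0.841
vertex 2.771 1.963 0.974
endloop
endfacet
facet normal 0.560 0.713 0.421
outer loop
vertex 3.373 1.584 0.815
vertex 2.771 1.963 0.974
vertex 2.941 0.798 2.719
endloop
endfacet
facet normal -0.146 0.178 -0.973
outer loop
vertex 2.771 1.963 0.974
vertex 2.659 1.142 0.841
vertex 2.085 1.724 1.033
endloop
endfacet
facet normal -0.230 0.799 0.556
outer loop
vertex 2.771 1.963 0.974
vertex 2.085 1.724 1.033
vertex 2.941 0.798 2.719
endloop
endfacet
facet normal -0.145 0.178 -0.973
outer loop
vertex 2.085 1.724 1.033
vertex 2.659 1.142 0.841
vertex 1.832 1.046 0.947
endloop
endfacet
facet normal -0.809 0.234 0.539
outer loop
vertex 2.085 1.724 1.033
vertex 1.832 1.046 0.947
vertex 2.941 0.798 2.719
endloop
endfacet
facet normal -0.145 0.178 -0.973
outer loop
vertex 1.832 1.046 0.947
vertex 2.659 1.142 0.841
vertex 2.201 0.44 0.781
endloop
endfacet
facet normal -0.738 -0.555 0.384
outer loop
vertex 1.832 1.046 0.947
vertex 2.201 0.44 0.781
vertex 2.941 0.798 2.719
endloop
endfacet
facet normal -0.145 0.178 -0.973
outer loop
vertex 2.201 0.44 0.781
vertex 2.659 1.142 0.841
vertex 2.916 0.362 0.66
endloop
endfacet
facet normal -0.071 -0.976 0.207
outer loop
vertex 2.201 0.44 0.781
vertex 2.916 0.362 0.66
vertex 2.941 0.798 2.719
endloop
endfacet
facet normal -0.146 0.178 -0.973
outer loop
vertex 2.916 0.362 0.66
vertex 2.659 1.142 0.841
vertex 3.437 0.872 0.675
endloop
endfacet
facet normal 0.690 -0.709 0.142
outer loop
vertex 2.916 0.362 0.66
vertex 3.437 0.872 0.675
vertex 2.941 0.798 2.719
endloop
endfacet
facet normal -0.146 0.178 -0.973
outer loop
vertex 3.437 0.872 0.675
vertex 2.659 1.142 0.841
vertex 3.373 1.584 0.815
endloop
endfacet
facet normal 0.971 0.041 0.237
outer loop
vertex 3.437 0.872 0.675
vertex 3.373 1.584 0.815
vertex 2.941 0.798 2.719
endloop
endfacet

endsolid


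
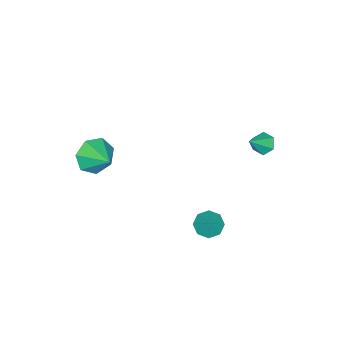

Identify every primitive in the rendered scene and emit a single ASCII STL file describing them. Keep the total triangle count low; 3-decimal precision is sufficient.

solid 
facet normal -0.320 -0.818 -0.479
outer loop
vertex 2.469 -4.734 -1.476
vertex 1.459 -4.576 -1.07
vertex 1.888 -4.195 -2.008
endloop
endfacet
facet normal 0.787 0.521 -0.331
outer loop
vertex 2.469 -4.734 -1.476
vertex 1.888 -4.195 -2.008
vertex 1.981 -3.244 -0.29
endloop
endfacet
facet normal -0.320 -0.818 -0.479
outer loop
vertex 1.888 -4.195 -2.008
vertex 1.459 -4.576 -1.07
vertex 0.984 -3.943 -1.834
endloop
endfacet
facet normal 0.147 0.862 -0.485
outer loop
vertex 1.888 -4.195 -2.008
vertex 0.984 -3.943 -1.834
vertex 1.981 -3.244 -0.29
endloop
endfacet
facet normal -0.320 -0.818 -0.478
outer loop
vertex 0.984 -3.943 -1.834
vertex 1.459 -4.576 -1.07
vertex 0.438 -4.168 -1.084
endloop
endfacet
facet normal -0.479 0.874 -0.086
outer loop
vertex 0.984 -3.943 -1.834
vertex 0.438 -4.168 -1.084
vertex 1.981 -3.244 -0.29
endloop
endfacet
facet normal -0.320 -0.818 -0.479
outer loop
vertex 0.438 -4.168 -1.084
vertex 1.459 -4.576 -1.07
vertex 0.66 -4.7 -0.324
endloop
endfacet
facet normal -0.618 0.548 0.564
outer loop
vertex 0.438 -4.168 -1.084
vertex 0.66 -4.7 -0.324
vertex 1.981 -3.244 -0.29
endloop
endfacet
facet normal -0.320 -0.818 -0.479
outer loop
vertex 0.66 -4.7 -0.324
vertex 1.459 -4.576 -1.07
vertex 1.484 -5.139 -0.125
endloop
endfacet
facet normal -0.167 0.129 0.977
outer loop
vertex 0.66 -4.7 -0.324
vertex 1.484 -5.139 -0.125
vertex 1.981 -3.244 -0.29
endloop
endfacet
facet normal -0.320 -0.818 -0.479
outer loop
vertex 1.484 -5.139 -0.125
vertex 1.459 -4.576 -1.07
vertex 2.289 -5.154 -0.638
endloop
endfacet
facet normal 0.535 -0.067 0.842
outer loop
vertex 1.484 -5.139 -0.125
vertex 2.289 -5.154 -0.638
vertex 1.981 -3.244 -0.29
endloop
endfacet
facet normal -0.320 -0.818 -0.479
outer loop
vertex 2.289 -5.154 -0.638
vertex 1.459 -4.576 -1.07
vertex 2.469 -4.734 -1.476
endloop
endfacet
facet normal 0.960 0.107 0.260
outer loop
vertex 2.289 -5.154 -0.638
vertex 2.469 -4.734 -1.476
vertex 1.981 -3.244 -0.29
endloop
endfacet
facet normal -0.483 -0.356 -0.800
outer loop
vertex 0.936 1.98 -4.454
vertex 0.412 1.625 -3.98
vertex 0.463 2.334 -4.326
endloop
endfacet
facet normal 0.591 0.806 -0.045
outer loop
vertex 0.936 1.98 -4.454
vertex 0.463 2.334 -4.326
vertex 0.968 2.035 -3.06
endloop
endfacet
facet normal -0.483 -0.356 -0.800
outer loop
vertex 0.463 2.334 -4.326
vertex 0.412 1.625 -3.98
vertex -0.04 2.273 -3.995
endloop
endfacet
facet normal 0.026 0.975 0.220
outer loop
vertex 0.463 2.334 -4.326
vertex -0.04 2.273 -3.995
vertex 0.968 2.035 -3.06
endloop
endfacet
facet normal -0.483 -0.355 -0.800
outer loop
vertex -0.04 2.273 -3.995
vertex 0.412 1.625 -3.98
vertex -0.278 1.833 -3.656
endloop
endfacet
facet normal -0.402 0.685 0.607
outer loop
vertex -0.04 2.273 -3.995
vertex -0.278 1.833 -3.656
vertex 0.968 2.035 -3.06
endloop
endfacet
facet normal -0.483 -0.357 -0.800
outer loop
vertex -0.278 1.833 -3.656
vertex 0.412 1.625 -3.98
vertex -0.111 1.271 -3.506
endloop
endfacet
facet normal -0.443 0.106 0.890
outer loop
vertex -0.278 1.833 -3.656
vertex -0.111 1.271 -3.506
vertex 0.968 2.035 -3.06
endloop
endfacet
facet normal -0.483 -0.357 -0.800
outer loop
vertex -0.111 1.271 -3.506
vertex 0.412 1.625 -3.98
vertex 0.362 0.917 -3.634
endloop
endfacet
facet normal -0.073 -0.424 0.903
outer loop
vertex -0.111 1.271 -3.506
vertex 0.362 0.917 -3.634
vertex 0.968 2.035 -3.06
endloop
endfacet
facet normal -0.484 -0.356 -0.799
outer loop
vertex 0.362 0.917 -3.634
vertex 0.412 1.625 -3.98
vertex 0.864 0.978 -3.965
endloop
endfacet
facet normal 0.492 -0.594 0.637
outer loop
vertex 0.362 0.917 -3.634
vertex 0.864 0.978 -3.965
vertex 0.968 2.035 -3.06
endloop
endfacet
facet normal -0.483 -0.356 -0.800
outer loop
vertex 0.864 0.978 -3.965
vertex 0.412 1.625 -3.98
vertex 1.102 1.418 -4.304
endloop
endfacet
facet normal 0.919 -0.305 0.250
outer loop
vertex 0.864 0.978 -3.965
vertex 1.102 1.418 -4.304
vertex 0.968 2.035 -3.06
endloop
endfacet
facet normal -0.483 -0.356 -0.800
outer loop
vertex 1.102 1.418 -4.304
vertex 0.412 1.625 -3.98
vertex 0.936 1.98 -4.454
endloop
endfacet
facet normal 0.961 0.275 -0.033
outer loop
vertex 1.102 1.418 -4.304
vertex 0.936 1.98 -4.454
vertex 0.968 2.035 -3.06
endloop
endfacet
facet normal -0.722 0.134 -0.679
outer loop
vertex -2.587 2.193 0.093
vertex -2.93 2.567 0.531
vertex -2.488 2.855 0.118
endloop
endfacet
facet normal 0.897 -0.118 -0.426
outer loop
vertex -2.587 2.193 0.093
vertex -2.488 2.855 0.118
vertex -1.89 2.373 1.509
endloop
endfacet
facet normal -0.722 0.136 -0.678
outer loop
vertex -2.488 2.855 0.118
vertex -2.93 2.567 0.531
vertex -2.83 3.229 0.557
endloop
endfacet
facet normal 0.703 0.709 -0.056
outer loop
vertex -2.488 2.855 0.118
vertex -2.83 3.229 0.557
vertex -1.89 2.373 1.509
endloop
endfacet
facet normal -0.722 0.136 -0.678
outer loop
vertex -2.83 3.229 0.557
vertex -2.93 2.567 0.531
vertex -3.272 2.941 0.97
endloop
endfacet
facet normal 0.076 0.778 0.624
outer loop
vertex -2.83 3.229 0.557
vertex -3.272 2.941 0.97
vertex -1.89 2.373 1.509
endloop
endfacet
facet normal -0.722 0.136 -0.678
outer loop
vertex -3.272 2.941 0.97
vertex -2.93 2.567 0.531
vertex -3.372 2.278 0.944
endloop
endfacet
facet normal -0.357 0.017 0.934
outer loop
vertex -3.272 2.941 0.97
vertex -3.372 2.278 0.944
vertex -1.89 2.373 1.509
endloop
endfacet
facet normal -0.722 0.134 -0.679
outer loop
vertex -3.372 2.278 0.944
vertex -2.93 2.567 0.531
vertex -3.029 1.905 0.506
endloop
endfacet
facet normal -0.163 -0.810 0.563
outer loop
vertex -3.372 2.278 0.944
vertex -3.029 1.905 0.506
vertex -1.89 2.373 1.509
endloop
endfacet
facet normal -0.722 0.134 -0.679
outer loop
vertex -3.029 1.905 0.506
vertex -2.93 2.567 0.531
vertex -2.587 2.193 0.093
endloop
endfacet
facet normal 0.464 -0.878 -0.116
outer loop
vertex -3.029 1.905 0.506
vertex -2.587 2.193 0.093
vertex -1.89 2.373 1.509
endloop
endfacet

endsolid


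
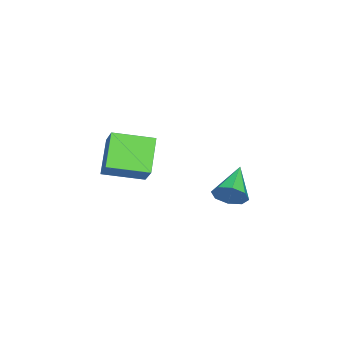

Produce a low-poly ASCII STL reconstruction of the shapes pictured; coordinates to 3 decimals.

solid 
facet normal 0.881 -0.023 -0.472
outer loop
vertex 4.576 0.947 -3.737
vertex 4.236 0.79 -4.364
vertex 4.434 1.405 -4.024
endloop
endfacet
facet normal 0.040 0.539 0.841
outer loop
vertex 4.576 0.947 -3.737
vertex 4.434 1.405 -4.024
vertex 2.764 0.83 -3.576
endloop
endfacet
facet normal 0.882 -0.023 -0.471
outer loop
vertex 4.434 1.405 -4.024
vertex 4.236 0.79 -4.364
vertex 4.177 1.503 -4.51
endloop
endfacet
facet normal -0.234 0.922 0.310
outer loop
vertex 4.434 1.405 -4.024
vertex 4.177 1.503 -4.51
vertex 2.764 0.83 -3.576
endloop
endfacet
facet normal 0.881 -0.024 -0.472
outer loop
vertex 4.177 1.503 -4.51
vertex 4.236 0.79 -4.364
vertex 3.954 1.184 -4.91
endloop
endfacet
facet normal -0.564 0.770 -0.299
outer loop
vertex 4.177 1.503 -4.51
vertex 3.954 1.184 -4.91
vertex 2.764 0.83 -3.576
endloop
endfacet
facet normal 0.881 -0.023 -0.472
outer loop
vertex 3.954 1.184 -4.91
vertex 4.236 0.79 -4.364
vertex 3.896 0.634 -4.991
endloop
endfacet
facet normal -0.757 0.173 -0.630
outer loop
vertex 3.954 1.184 -4.91
vertex 3.896 0.634 -4.991
vertex 2.764 0.83 -3.576
endloop
endfacet
facet normal 0.881 -0.023 -0.472
outer loop
vertex 3.896 0.634 -4.991
vertex 4.236 0.79 -4.364
vertex 4.038 0.176 -4.704
endloop
endfacet
facet normal -0.700 -0.522 -0.487
outer loop
vertex 3.896 0.634 -4.991
vertex 4.038 0.176 -4.704
vertex 2.764 0.83 -3.576
endloop
endfacet
facet normal 0.882 -0.024 -0.471
outer loop
vertex 4.038 0.176 -4.704
vertex 4.236 0.79 -4.364
vertex 4.295 0.078 -4.218
endloop
endfacet
facet normal -0.426 -0.904 0.043
outer loop
vertex 4.038 0.176 -4.704
vertex 4.295 0.078 -4.218
vertex 2.764 0.83 -3.576
endloop
endfacet
facet normal 0.882 -0.024 -0.471
outer loop
vertex 4.295 0.078 -4.218
vertex 4.236 0.79 -4.364
vertex 4.518 0.397 -3.817
endloop
endfacet
facet normal -0.096 -0.752 0.652
outer loop
vertex 4.295 0.078 -4.218
vertex 4.518 0.397 -3.817
vertex 2.764 0.83 -3.576
endloop
endfacet
facet normal 0.881 -0.024 -0.472
outer loop
vertex 4.518 0.397 -3.817
vertex 4.236 0.79 -4.364
vertex 4.576 0.947 -3.737
endloop
endfacet
facet normal 0.097 -0.153 0.983
outer loop
vertex 4.518 0.397 -3.817
vertex 4.576 0.947 -3.737
vertex 2.764 0.83 -3.576
endloop
endfacet
facet normal -0.634 -0.365 -0.681
outer loop
vertex 1.297 -4.912 -3.62
vertex 0.745 -3.261 -3.99
vertex 2.557 -4.77 -4.869
endloop
endfacet
facet normal 0.311 -0.928 0.208
outer loop
vertex 3.375 -4.299 -3.99
vertex 1.297 -4.912 -3.62
vertex 2.557 -4.77 -4.869
endloop
endfacet
facet normal -0.634 -0.365 -0.681
outer loop
vertex 2.557 -4.77 -4.869
vertex 0.745 -3.261 -3.99
vertex 2.005 -3.119 -5.239
endloop
endfacet
facet normal 0.708 0.080 -0.702
outer loop
vertex 2.005 -3.119 -5.239
vertex 3.375 -4.299 -3.99
vertex 2.557 -4.77 -4.869
endloop
endfacet
facet normal -0.708 -0.080 0.702
outer loop
vertex 1.297 -4.912 -3.62
vertex 1.563 -2.79 -3.111
vertex 0.745 -3.261 -3.99
endloop
endfacet
facet normal 0.311 -0.928 0.208
outer loop
vertex 2.115 -4.441 -2.741
vertex 1.297 -4.912 -3.62
vertex 3.375 -4.299 -3.99
endloop
endfacet
facet normal -0.708 -0.080 0.702
outer loop
vertex 2.115 -4.441 -2.741
vertex 1.563 -2.79 -3.111
vertex 1.297 -4.912 -3.62
endloop
endfacet
facet normal -0.311 0.928 -0.208
outer loop
vertex 0.745 -3.261 -3.99
vertex 1.563 -2.79 -3.111
vertex 2.005 -3.119 -5.239
endloop
endfacet
facet normal 0.708 0.080 -0.702
outer loop
vertex 2.823 -2.648 -4.36
vertex 3.375 -4.299 -3.99
vertex 2.005 -3.119 -5.239
endloop
endfacet
facet normal -0.311 0.928 -0.208
outer loop
vertex 2.005 -3.119 -5.239
vertex 1.563 -2.79 -3.111
vertex 2.823 -2.648 -4.36
endloop
endfacet
facet normal 0.634 0.365 0.681
outer loop
vertex 2.823 -2.648 -4.36
vertex 2.115 -4.441 -2.741
vertex 3.375 -4.299 -3.99
endloop
endfacet
facet normal 0.634 0.365 0.681
outer loop
vertex 1.563 -2.79 -3.111
vertex 2.115 -4.441 -2.741
vertex 2.823 -2.648 -4.36
endloop
endfacet

endsolid


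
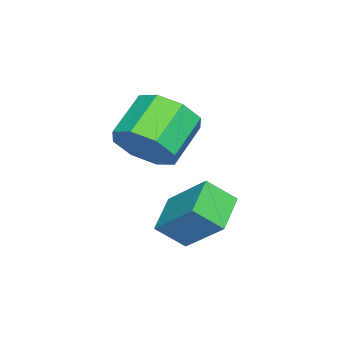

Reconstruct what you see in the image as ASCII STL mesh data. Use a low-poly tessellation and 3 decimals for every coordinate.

solid 
facet normal -0.941 -0.064 0.331
outer loop
vertex 0.951 -0.677 2.261
vertex 0.661 0.086 1.585
vertex 0.611 -1.866 1.065
endloop
endfacet
facet normal 0.273 -0.720 0.638
outer loop
vertex 1.779 -1.786 0.655
vertex 0.951 -0.677 2.261
vertex 0.611 -1.866 1.065
endloop
endfacet
facet normal -0.942 -0.064 0.330
outer loop
vertex 0.611 -1.866 1.065
vertex 0.661 0.086 1.585
vertex 0.322 -1.102 0.389
endloop
endfacet
facet normal -0.197 -0.690 -0.696
outer loop
vertex 0.322 -1.102 0.389
vertex 1.779 -1.786 0.655
vertex 0.611 -1.866 1.065
endloop
endfacet
facet normal 0.197 0.691 0.696
outer loop
vertex 0.951 -0.677 2.261
vertex 1.829 0.166 1.175
vertex 0.661 0.086 1.585
endloop
endfacet
facet normal 0.273 -0.720 0.638
outer loop
vertex 2.118 -0.598 1.851
vertex 0.951 -0.677 2.261
vertex 1.779 -1.786 0.655
endloop
endfacet
facet normal 0.198 0.690 0.696
outer loop
vertex 2.118 -0.598 1.851
vertex 1.829 0.166 1.175
vertex 0.951 -0.677 2.261
endloop
endfacet
facet normal -0.273 0.720 -0.638
outer loop
vertex 0.661 0.086 1.585
vertex 1.829 0.166 1.175
vertex 0.322 -1.102 0.389
endloop
endfacet
facet normal -0.197 -0.691 -0.695
outer loop
vertex 1.489 -1.023 -0.021
vertex 1.779 -1.786 0.655
vertex 0.322 -1.102 0.389
endloop
endfacet
facet normal -0.273 0.720 -0.638
outer loop
vertex 0.322 -1.102 0.389
vertex 1.829 0.166 1.175
vertex 1.489 -1.023 -0.021
endloop
endfacet
facet normal 0.941 0.065 -0.331
outer loop
vertex 1.489 -1.023 -0.021
vertex 2.118 -0.598 1.851
vertex 1.779 -1.786 0.655
endloop
endfacet
facet normal 0.942 0.063 -0.331
outer loop
vertex 1.829 0.166 1.175
vertex 2.118 -0.598 1.851
vertex 1.489 -1.023 -0.021
endloop
endfacet
facet normal 0.854 -0.142 -0.500
outer loop
vertex -0.036 -2.463 2.795
vertex -0.528 -3.05 2.121
vertex -0.32 -2.054 2.194
endloop
endfacet
facet normal 0.372 0.840 0.396
outer loop
vertex -0.036 -2.463 2.795
vertex -0.32 -2.054 2.194
vertex -1.359 -2.244 3.572
endloop
endfacet
facet normal 0.372 0.839 0.396
outer loop
vertex -1.359 -2.244 3.572
vertex -0.32 -2.054 2.194
vertex -1.643 -1.834 2.971
endloop
endfacet
facet normal -0.854 0.143 0.501
outer loop
vertex -1.359 -2.244 3.572
vertex -1.643 -1.834 2.971
vertex -1.852 -2.83 2.899
endloop
endfacet
facet normal 0.853 -0.141 -0.502
outer loop
vertex -0.32 -2.054 2.194
vertex -0.528 -3.05 2.121
vertex -0.727 -2.228 1.551
endloop
endfacet
facet normal 0.005 0.964 -0.264
outer loop
vertex -0.32 -2.054 2.194
vertex -0.727 -2.228 1.551
vertex -1.643 -1.834 2.971
endloop
endfacet
facet normal 0.005 0.964 -0.264
outer loop
vertex -1.643 -1.834 2.971
vertex -0.727 -2.228 1.551
vertex -2.05 -2.008 2.328
endloop
endfacet
facet normal -0.853 0.143 0.501
outer loop
vertex -1.643 -1.834 2.971
vertex -2.05 -2.008 2.328
vertex -1.852 -2.83 2.899
endloop
endfacet
facet normal 0.853 -0.142 -0.502
outer loop
vertex -0.727 -2.228 1.551
vertex -0.528 -3.05 2.121
vertex -1.018 -2.883 1.242
endloop
endfacet
facet normal -0.364 0.525 -0.769
outer loop
vertex -0.727 -2.228 1.551
vertex -1.018 -2.883 1.242
vertex -2.05 -2.008 2.328
endloop
endfacet
facet normal -0.365 0.524 -0.769
outer loop
vertex -2.05 -2.008 2.328
vertex -1.018 -2.883 1.242
vertex -2.341 -2.664 2.019
endloop
endfacet
facet normal -0.854 0.143 0.501
outer loop
vertex -2.05 -2.008 2.328
vertex -2.341 -2.664 2.019
vertex -1.852 -2.83 2.899
endloop
endfacet
facet normal 0.853 -0.141 -0.502
outer loop
vertex -1.018 -2.883 1.242
vertex -0.528 -3.05 2.121
vertex -1.021 -3.636 1.448
endloop
endfacet
facet normal -0.521 -0.223 -0.824
outer loop
vertex -1.018 -2.883 1.242
vertex -1.021 -3.636 1.448
vertex -2.341 -2.664 2.019
endloop
endfacet
facet normal -0.521 -0.223 -0.824
outer loop
vertex -2.341 -2.664 2.019
vertex -1.021 -3.636 1.448
vertex -2.344 -3.417 2.225
endloop
endfacet
facet normal -0.854 0.140 0.501
outer loop
vertex -2.341 -2.664 2.019
vertex -2.344 -3.417 2.225
vertex -1.852 -2.83 2.899
endloop
endfacet
facet normal 0.854 -0.143 -0.501
outer loop
vertex -1.021 -3.636 1.448
vertex -0.528 -3.05 2.121
vertex -0.737 -4.046 2.049
endloop
endfacet
facet normal -0.372 -0.839 -0.397
outer loop
vertex -1.021 -3.636 1.448
vertex -0.737 -4.046 2.049
vertex -2.344 -3.417 2.225
endloop
endfacet
facet normal -0.372 -0.840 -0.396
outer loop
vertex -2.344 -3.417 2.225
vertex -0.737 -4.046 2.049
vertex -2.06 -3.826 2.826
endloop
endfacet
facet normal -0.854 0.142 0.500
outer loop
vertex -2.344 -3.417 2.225
vertex -2.06 -3.826 2.826
vertex -1.852 -2.83 2.899
endloop
endfacet
facet normal 0.853 -0.143 -0.501
outer loop
vertex -0.737 -4.046 2.049
vertex -0.528 -3.05 2.121
vertex -0.33 -3.872 2.692
endloop
endfacet
facet normal -0.005 -0.964 0.264
outer loop
vertex -0.737 -4.046 2.049
vertex -0.33 -3.872 2.692
vertex -2.06 -3.826 2.826
endloop
endfacet
facet normal -0.005 -0.964 0.264
outer loop
vertex -2.06 -3.826 2.826
vertex -0.33 -3.872 2.692
vertex -1.653 -3.652 3.469
endloop
endfacet
facet normal -0.853 0.141 0.502
outer loop
vertex -2.06 -3.826 2.826
vertex -1.653 -3.652 3.469
vertex -1.852 -2.83 2.899
endloop
endfacet
facet normal 0.854 -0.143 -0.501
outer loop
vertex -0.33 -3.872 2.692
vertex -0.528 -3.05 2.121
vertex -0.039 -3.216 3.001
endloop
endfacet
facet normal 0.365 -0.524 0.769
outer loop
vertex -0.33 -3.872 2.692
vertex -0.039 -3.216 3.001
vertex -1.653 -3.652 3.469
endloop
endfacet
facet normal 0.365 -0.525 0.769
outer loop
vertex -1.653 -3.652 3.469
vertex -0.039 -3.216 3.001
vertex -1.362 -2.997 3.778
endloop
endfacet
facet normal -0.853 0.142 0.502
outer loop
vertex -1.653 -3.652 3.469
vertex -1.362 -2.997 3.778
vertex -1.852 -2.83 2.899
endloop
endfacet
facet normal 0.854 -0.140 -0.501
outer loop
vertex -0.039 -3.216 3.001
vertex -0.528 -3.05 2.121
vertex -0.036 -2.463 2.795
endloop
endfacet
facet normal 0.521 0.223 0.824
outer loop
vertex -0.039 -3.216 3.001
vertex -0.036 -2.463 2.795
vertex -1.362 -2.997 3.778
endloop
endfacet
facet normal 0.521 0.223 0.824
outer loop
vertex -1.362 -2.997 3.778
vertex -0.036 -2.463 2.795
vertex -1.359 -2.244 3.572
endloop
endfacet
facet normal -0.853 0.141 0.502
outer loop
vertex -1.362 -2.997 3.778
vertex -1.359 -2.244 3.572
vertex -1.852 -2.83 2.899
endloop
endfacet

endsolid


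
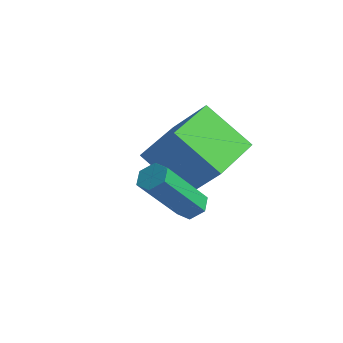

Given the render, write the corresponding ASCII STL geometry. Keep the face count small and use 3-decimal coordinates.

solid 
facet normal 0.212 0.571 -0.793
outer loop
vertex -0.854 -1.419 1.0
vertex -1.359 -1.308 0.945
vertex -1.058 -1.006 1.243
endloop
endfacet
facet normal 0.895 0.212 0.392
outer loop
vertex -0.854 -1.419 1.0
vertex -1.058 -1.006 1.243
vertex -1.316 -2.663 2.73
endloop
endfacet
facet normal 0.896 0.211 0.391
outer loop
vertex -1.316 -2.663 2.73
vertex -1.058 -1.006 1.243
vertex -1.519 -2.25 2.972
endloop
endfacet
facet normal -0.212 -0.569 0.794
outer loop
vertex -1.316 -2.663 2.73
vertex -1.519 -2.25 2.972
vertex -1.821 -2.552 2.675
endloop
endfacet
facet normal 0.212 0.571 -0.793
outer loop
vertex -1.058 -1.006 1.243
vertex -1.359 -1.308 0.945
vertex -1.563 -0.895 1.188
endloop
endfacet
facet normal 0.109 0.793 0.600
outer loop
vertex -1.058 -1.006 1.243
vertex -1.563 -0.895 1.188
vertex -1.519 -2.25 2.972
endloop
endfacet
facet normal 0.107 0.793 0.600
outer loop
vertex -1.519 -2.25 2.972
vertex -1.563 -0.895 1.188
vertex -2.024 -2.14 2.917
endloop
endfacet
facet normal -0.211 -0.570 0.794
outer loop
vertex -1.519 -2.25 2.972
vertex -2.024 -2.14 2.917
vertex -1.821 -2.552 2.675
endloop
endfacet
facet normal 0.212 0.571 -0.793
outer loop
vertex -1.563 -0.895 1.188
vertex -1.359 -1.308 0.945
vertex -1.864 -1.197 0.89
endloop
endfacet
facet normal -0.788 0.580 0.208
outer loop
vertex -1.563 -0.895 1.188
vertex -1.864 -1.197 0.89
vertex -2.024 -2.14 2.917
endloop
endfacet
facet normal -0.786 0.582 0.209
outer loop
vertex -2.024 -2.14 2.917
vertex -1.864 -1.197 0.89
vertex -2.326 -2.441 2.62
endloop
endfacet
facet normal -0.212 -0.570 0.794
outer loop
vertex -2.024 -2.14 2.917
vertex -2.326 -2.441 2.62
vertex -1.821 -2.552 2.675
endloop
endfacet
facet normal 0.212 0.569 -0.794
outer loop
vertex -1.864 -1.197 0.89
vertex -1.359 -1.308 0.945
vertex -1.661 -1.61 0.648
endloop
endfacet
facet normal -0.896 -0.211 -0.391
outer loop
vertex -1.864 -1.197 0.89
vertex -1.661 -1.61 0.648
vertex -2.326 -2.441 2.62
endloop
endfacet
facet normal -0.895 -0.212 -0.391
outer loop
vertex -2.326 -2.441 2.62
vertex -1.661 -1.61 0.648
vertex -2.122 -2.854 2.377
endloop
endfacet
facet normal -0.212 -0.571 0.793
outer loop
vertex -2.326 -2.441 2.62
vertex -2.122 -2.854 2.377
vertex -1.821 -2.552 2.675
endloop
endfacet
facet normal 0.211 0.570 -0.794
outer loop
vertex -1.661 -1.61 0.648
vertex -1.359 -1.308 0.945
vertex -1.156 -1.72 0.703
endloop
endfacet
facet normal -0.108 -0.793 -0.599
outer loop
vertex -1.661 -1.61 0.648
vertex -1.156 -1.72 0.703
vertex -2.122 -2.854 2.377
endloop
endfacet
facet normal -0.109 -0.793 -0.600
outer loop
vertex -2.122 -2.854 2.377
vertex -1.156 -1.72 0.703
vertex -1.617 -2.965 2.432
endloop
endfacet
facet normal -0.212 -0.571 0.793
outer loop
vertex -2.122 -2.854 2.377
vertex -1.617 -2.965 2.432
vertex -1.821 -2.552 2.675
endloop
endfacet
facet normal 0.212 0.570 -0.794
outer loop
vertex -1.156 -1.72 0.703
vertex -1.359 -1.308 0.945
vertex -0.854 -1.419 1.0
endloop
endfacet
facet normal 0.786 -0.582 -0.209
outer loop
vertex -1.156 -1.72 0.703
vertex -0.854 -1.419 1.0
vertex -1.617 -2.965 2.432
endloop
endfacet
facet normal 0.787 -0.580 -0.207
outer loop
vertex -1.617 -2.965 2.432
vertex -0.854 -1.419 1.0
vertex -1.316 -2.663 2.73
endloop
endfacet
facet normal -0.212 -0.571 0.793
outer loop
vertex -1.617 -2.965 2.432
vertex -1.316 -2.663 2.73
vertex -1.821 -2.552 2.675
endloop
endfacet
facet normal -0.645 -0.065 -0.762
outer loop
vertex -3.749 -0.548 1.684
vertex -4.014 1.423 1.741
vertex -2.281 -0.315 0.422
endloop
endfacet
facet normal 0.133 -0.991 -0.028
outer loop
vertex -1.166 -0.203 1.739
vertex -3.749 -0.548 1.684
vertex -2.281 -0.315 0.422
endloop
endfacet
facet normal -0.645 -0.065 -0.762
outer loop
vertex -2.281 -0.315 0.422
vertex -4.014 1.423 1.741
vertex -2.546 1.657 0.478
endloop
endfacet
facet normal 0.753 0.120 -0.647
outer loop
vertex -2.546 1.657 0.478
vertex -1.166 -0.203 1.739
vertex -2.281 -0.315 0.422
endloop
endfacet
facet normal -0.753 -0.120 0.647
outer loop
vertex -3.749 -0.548 1.684
vertex -2.899 1.535 3.058
vertex -4.014 1.423 1.741
endloop
endfacet
facet normal 0.133 -0.991 -0.029
outer loop
vertex -2.634 -0.437 3.002
vertex -3.749 -0.548 1.684
vertex -1.166 -0.203 1.739
endloop
endfacet
facet normal -0.753 -0.120 0.647
outer loop
vertex -2.634 -0.437 3.002
vertex -2.899 1.535 3.058
vertex -3.749 -0.548 1.684
endloop
endfacet
facet normal -0.133 0.991 0.029
outer loop
vertex -4.014 1.423 1.741
vertex -2.899 1.535 3.058
vertex -2.546 1.657 0.478
endloop
endfacet
facet normal 0.753 0.120 -0.647
outer loop
vertex -1.431 1.768 1.796
vertex -1.166 -0.203 1.739
vertex -2.546 1.657 0.478
endloop
endfacet
facet normal -0.133 0.991 0.029
outer loop
vertex -2.546 1.657 0.478
vertex -2.899 1.535 3.058
vertex -1.431 1.768 1.796
endloop
endfacet
facet normal 0.645 0.065 0.762
outer loop
vertex -1.431 1.768 1.796
vertex -2.634 -0.437 3.002
vertex -1.166 -0.203 1.739
endloop
endfacet
facet normal 0.645 0.065 0.762
outer loop
vertex -2.899 1.535 3.058
vertex -2.634 -0.437 3.002
vertex -1.431 1.768 1.796
endloop
endfacet

endsolid


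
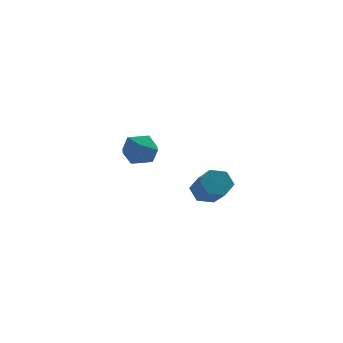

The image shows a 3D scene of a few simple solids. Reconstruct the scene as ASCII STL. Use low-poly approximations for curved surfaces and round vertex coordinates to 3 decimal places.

solid 
facet normal -0.304 0.738 -0.603
outer loop
vertex 0.769 -2.619 0.948
vertex -0.031 -2.797 1.133
vertex 0.393 -2.242 1.599
endloop
endfacet
facet normal 0.841 0.505 0.194
outer loop
vertex 0.769 -2.619 0.948
vertex 0.393 -2.242 1.599
vertex 1.331 -3.984 2.063
endloop
endfacet
facet normal 0.841 0.505 0.194
outer loop
vertex 1.331 -3.984 2.063
vertex 0.393 -2.242 1.599
vertex 0.955 -3.607 2.714
endloop
endfacet
facet normal 0.304 -0.738 0.603
outer loop
vertex 1.331 -3.984 2.063
vertex 0.955 -3.607 2.714
vertex 0.531 -4.163 2.247
endloop
endfacet
facet normal -0.304 0.738 -0.603
outer loop
vertex 0.393 -2.242 1.599
vertex -0.031 -2.797 1.133
vertex -0.407 -2.421 1.783
endloop
endfacet
facet normal 0.033 0.640 0.767
outer loop
vertex 0.393 -2.242 1.599
vertex -0.407 -2.421 1.783
vertex 0.955 -3.607 2.714
endloop
endfacet
facet normal 0.033 0.640 0.767
outer loop
vertex 0.955 -3.607 2.714
vertex -0.407 -2.421 1.783
vertex 0.155 -3.786 2.898
endloop
endfacet
facet normal 0.304 -0.738 0.603
outer loop
vertex 0.955 -3.607 2.714
vertex 0.155 -3.786 2.898
vertex 0.531 -4.163 2.247
endloop
endfacet
facet normal -0.304 0.738 -0.603
outer loop
vertex -0.407 -2.421 1.783
vertex -0.031 -2.797 1.133
vertex -0.831 -2.976 1.317
endloop
endfacet
facet normal -0.808 0.136 0.573
outer loop
vertex -0.407 -2.421 1.783
vertex -0.831 -2.976 1.317
vertex 0.155 -3.786 2.898
endloop
endfacet
facet normal -0.808 0.136 0.573
outer loop
vertex 0.155 -3.786 2.898
vertex -0.831 -2.976 1.317
vertex -0.269 -4.341 2.432
endloop
endfacet
facet normal 0.304 -0.738 0.603
outer loop
vertex 0.155 -3.786 2.898
vertex -0.269 -4.341 2.432
vertex 0.531 -4.163 2.247
endloop
endfacet
facet normal -0.304 0.738 -0.603
outer loop
vertex -0.831 -2.976 1.317
vertex -0.031 -2.797 1.133
vertex -0.455 -3.353 0.666
endloop
endfacet
facet normal -0.841 -0.505 -0.194
outer loop
vertex -0.831 -2.976 1.317
vertex -0.455 -3.353 0.666
vertex -0.269 -4.341 2.432
endloop
endfacet
facet normal -0.841 -0.505 -0.194
outer loop
vertex -0.269 -4.341 2.432
vertex -0.455 -3.353 0.666
vertex 0.107 -4.718 1.781
endloop
endfacet
facet normal 0.304 -0.738 0.603
outer loop
vertex -0.269 -4.341 2.432
vertex 0.107 -4.718 1.781
vertex 0.531 -4.163 2.247
endloop
endfacet
facet normal -0.304 0.738 -0.603
outer loop
vertex -0.455 -3.353 0.666
vertex -0.031 -2.797 1.133
vertex 0.345 -3.174 0.482
endloop
endfacet
facet normal -0.033 -0.640 -0.767
outer loop
vertex -0.455 -3.353 0.666
vertex 0.345 -3.174 0.482
vertex 0.107 -4.718 1.781
endloop
endfacet
facet normal -0.033 -0.640 -0.767
outer loop
vertex 0.107 -4.718 1.781
vertex 0.345 -3.174 0.482
vertex 0.907 -4.539 1.597
endloop
endfacet
facet normal 0.304 -0.738 0.603
outer loop
vertex 0.107 -4.718 1.781
vertex 0.907 -4.539 1.597
vertex 0.531 -4.163 2.247
endloop
endfacet
facet normal -0.304 0.738 -0.603
outer loop
vertex 0.345 -3.174 0.482
vertex -0.031 -2.797 1.133
vertex 0.769 -2.619 0.948
endloop
endfacet
facet normal 0.808 -0.136 -0.573
outer loop
vertex 0.345 -3.174 0.482
vertex 0.769 -2.619 0.948
vertex 0.907 -4.539 1.597
endloop
endfacet
facet normal 0.808 -0.136 -0.573
outer loop
vertex 0.907 -4.539 1.597
vertex 0.769 -2.619 0.948
vertex 1.331 -3.984 2.063
endloop
endfacet
facet normal 0.304 -0.738 0.603
outer loop
vertex 0.907 -4.539 1.597
vertex 1.331 -3.984 2.063
vertex 0.531 -4.163 2.247
endloop
endfacet
facet normal -0.136 0.488 0.862
outer loop
vertex -3.714 3.47 1.908
vertex -4.207 2.59 2.329
vertex -3.125 2.712 2.43
endloop
endfacet
facet normal 0.453 0.717 0.529
outer loop
vertex -3.714 3.47 1.908
vertex -3.125 2.712 2.43
vertex -2.747 3.156 1.505
endloop
endfacet
facet normal 0.263 0.958 -0.115
outer loop
vertex -3.714 3.47 1.908
vertex -2.747 3.156 1.505
vertex -3.596 3.309 0.833
endloop
endfacet
facet normal -0.443 0.878 -0.180
outer loop
vertex -3.714 3.47 1.908
vertex -3.596 3.309 0.833
vertex -4.498 2.959 1.342
endloop
endfacet
facet normal -0.689 0.588 0.423
outer loop
vertex -3.714 3.47 1.908
vertex -4.498 2.959 1.342
vertex -4.207 2.59 2.329
endloop
endfacet
facet normal 0.886 0.157 0.437
outer loop
vertex -2.747 3.156 1.505
vertex -3.125 2.712 2.43
vertex -2.642 2.081 1.678
endloop
endfacet
facet normal -0.067 -0.213 0.975
outer loop
vertex -3.125 2.712 2.43
vertex -4.207 2.59 2.329
vertex -3.544 1.731 2.187
endloop
endfacet
facet normal -0.963 -0.051 0.265
outer loop
vertex -4.207 2.59 2.329
vertex -4.498 2.959 1.342
vertex -4.393 1.884 1.515
endloop
endfacet
facet normal -0.564 0.417 -0.713
outer loop
vertex -4.498 2.959 1.342
vertex -3.596 3.309 0.833
vertex -4.015 2.328 0.59
endloop
endfacet
facet normal 0.578 0.546 -0.606
outer loop
vertex -3.596 3.309 0.833
vertex -2.747 3.156 1.505
vertex -2.933 2.45 0.691
endloop
endfacet
facet normal 0.443 -0.878 0.180
outer loop
vertex -3.426 1.57 1.112
vertex -2.642 2.081 1.678
vertex -3.544 1.731 2.187
endloop
endfacet
facet normal -0.263 -0.958 0.115
outer loop
vertex -3.426 1.57 1.112
vertex -3.544 1.731 2.187
vertex -4.393 1.884 1.515
endloop
endfacet
facet normal -0.453 -0.717 -0.529
outer loop
vertex -3.426 1.57 1.112
vertex -4.393 1.884 1.515
vertex -4.015 2.328 0.59
endloop
endfacet
facet normal 0.136 -0.488 -0.862
outer loop
vertex -3.426 1.57 1.112
vertex -4.015 2.328 0.59
vertex -2.933 2.45 0.691
endloop
endfacet
facet normal 0.689 -0.588 -0.423
outer loop
vertex -3.426 1.57 1.112
vertex -2.933 2.45 0.691
vertex -2.642 2.081 1.678
endloop
endfacet
facet normal 0.564 -0.417 0.713
outer loop
vertex -3.544 1.731 2.187
vertex -2.642 2.081 1.678
vertex -3.125 2.712 2.43
endloop
endfacet
facet normal -0.578 -0.546 0.606
outer loop
vertex -4.393 1.884 1.515
vertex -3.544 1.731 2.187
vertex -4.207 2.59 2.329
endloop
endfacet
facet normal -0.886 -0.157 -0.437
outer loop
vertex -4.015 2.328 0.59
vertex -4.393 1.884 1.515
vertex -4.498 2.959 1.342
endloop
endfacet
facet normal 0.067 0.213 -0.975
outer loop
vertex -2.933 2.45 0.691
vertex -4.015 2.328 0.59
vertex -3.596 3.309 0.833
endloop
endfacet
facet normal 0.963 0.051 -0.265
outer loop
vertex -2.642 2.081 1.678
vertex -2.933 2.45 0.691
vertex -2.747 3.156 1.505
endloop
endfacet

endsolid
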